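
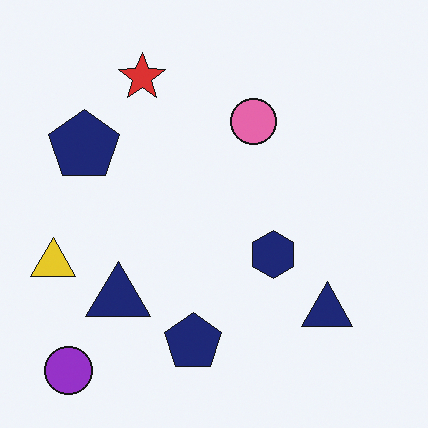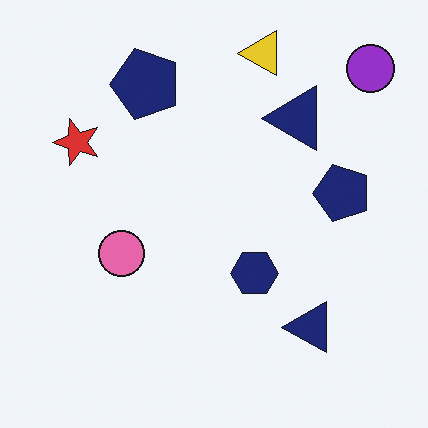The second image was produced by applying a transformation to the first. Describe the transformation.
It was transposed (reflected across the top-left ↔ bottom-right diagonal).

Shapes have swapped their row and column positions — what was in the top-right is now in the bottom-left — a diagonal reflection.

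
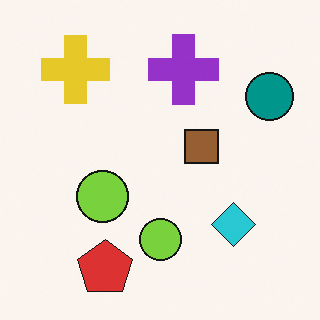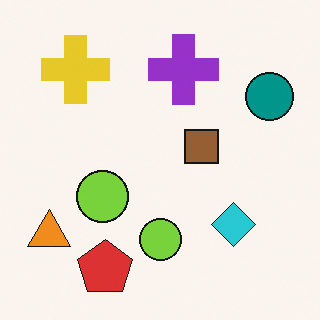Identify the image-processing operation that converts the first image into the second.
It was overlaid with an additional orange triangle.

An orange triangle appears in the second image that is absent from the first.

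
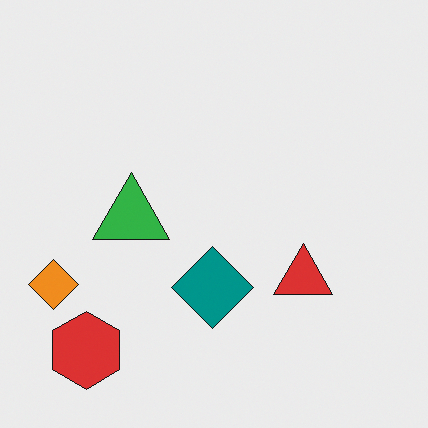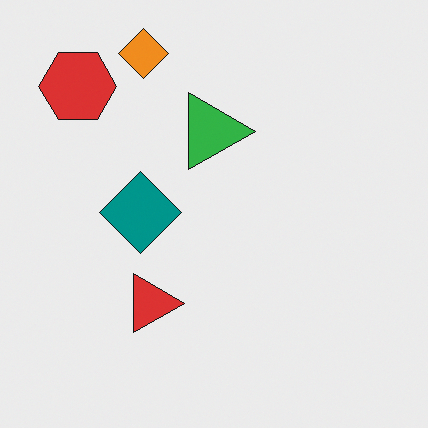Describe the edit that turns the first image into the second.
The transformation is: rotated 90° clockwise.

The red hexagon sits in the bottom-left of the first image and the top-left of the second — consistent with a whole-image 90° clockwise rotation.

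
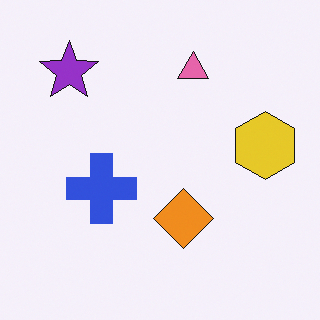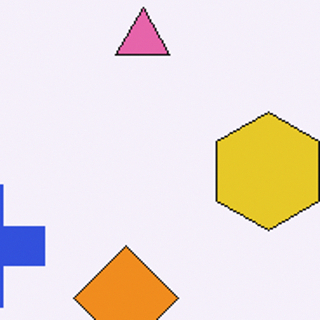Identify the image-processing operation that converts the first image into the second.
The transformation is: cropped tightly and scaled back up.

The visible shapes are larger and the field of view is narrower; shapes near the original edges may be partly or wholly outside the frame — a crop-and-rescale.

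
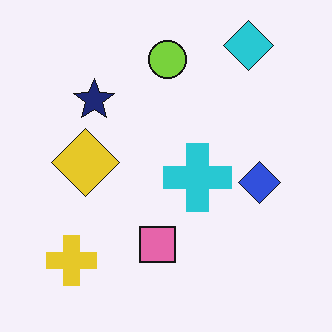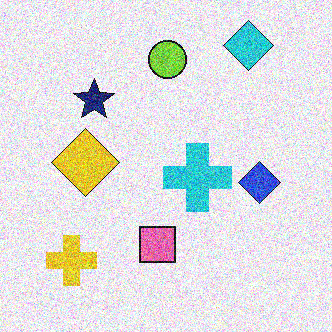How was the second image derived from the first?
It was degraded with a thick layer of grain.

Random speckle covers the whole image, including the flat background.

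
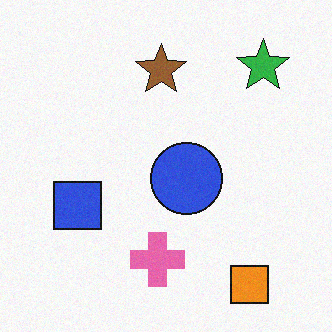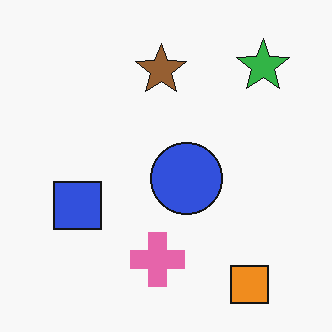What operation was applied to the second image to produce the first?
The image was degraded with a light layer of grain.

Random speckle covers the whole image, including the flat background.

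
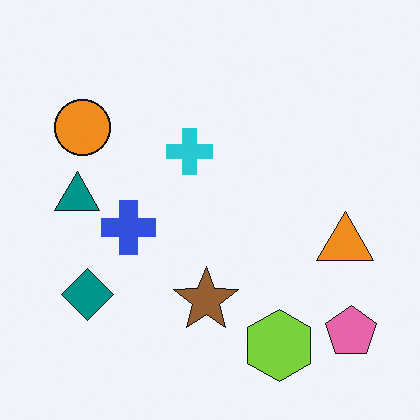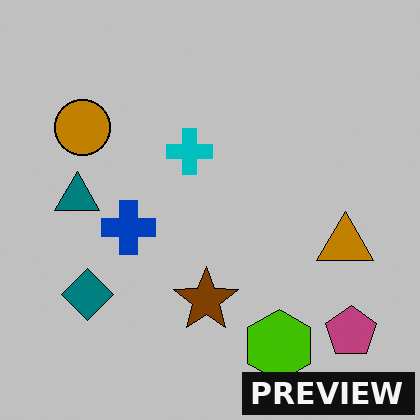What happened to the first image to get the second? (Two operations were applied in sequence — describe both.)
The image was aggressively posterized, then watermarked with the text "PREVIEW" in the lower-right corner.

Each flat color has snapped to a coarser quantized level — most visibly, the near-white background has dropped to a flat grey. A dark label reading "PREVIEW" appears in the lower-right corner.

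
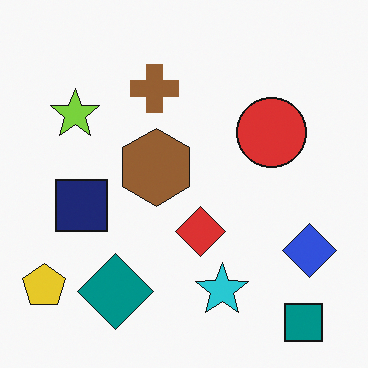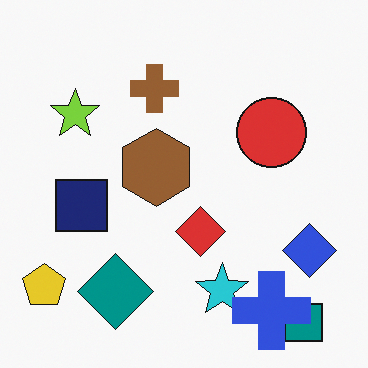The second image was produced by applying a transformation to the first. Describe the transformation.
The second image is the first overlaid with an additional blue cross.

A blue cross appears in the second image that is absent from the first.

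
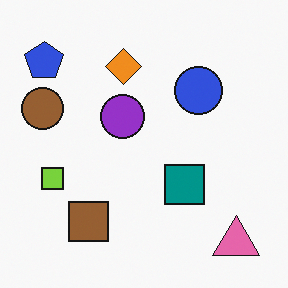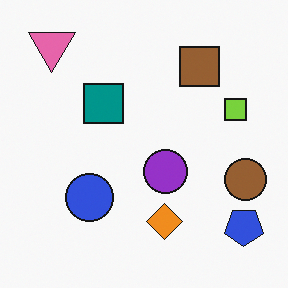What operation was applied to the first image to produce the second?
The image was rotated 180°.

The pink triangle sits in the bottom-right of the first image and the top-left of the second — consistent with a whole-image 180° rotation.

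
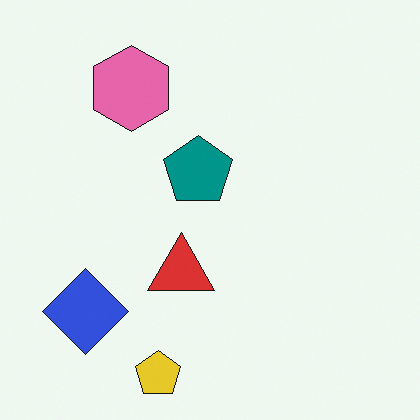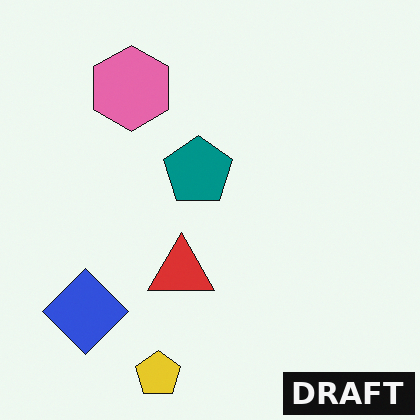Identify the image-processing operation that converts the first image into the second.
The transformation is: watermarked with the text "DRAFT" in the lower-right corner.

A dark label reading "DRAFT" appears in the lower-right corner.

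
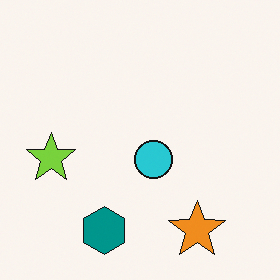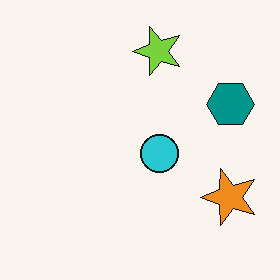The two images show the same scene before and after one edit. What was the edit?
The transformation is: transposed (reflected across the top-left ↔ bottom-right diagonal).

Shapes have swapped their row and column positions — what was in the top-right is now in the bottom-left — a diagonal reflection.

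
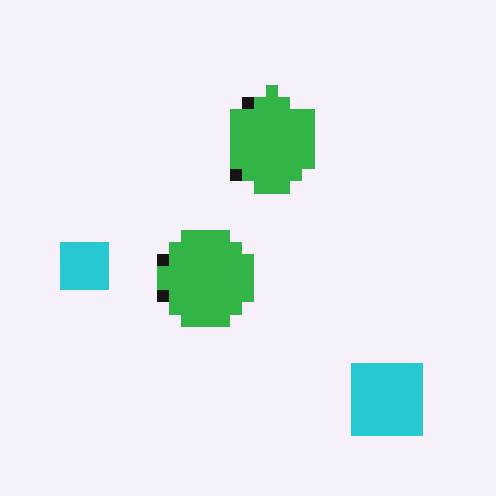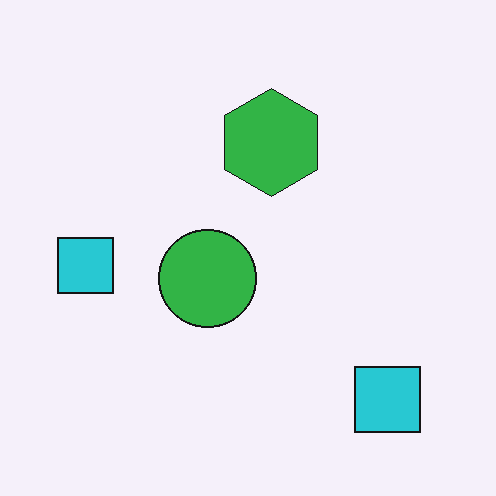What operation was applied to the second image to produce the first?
This is the original image coarsely pixelated.

Shapes are reduced to large square blocks; fine edges and outlines are lost — a downscale-then-upscale (mosaic) effect.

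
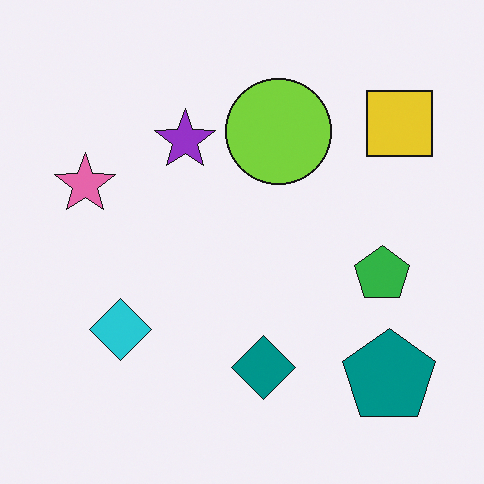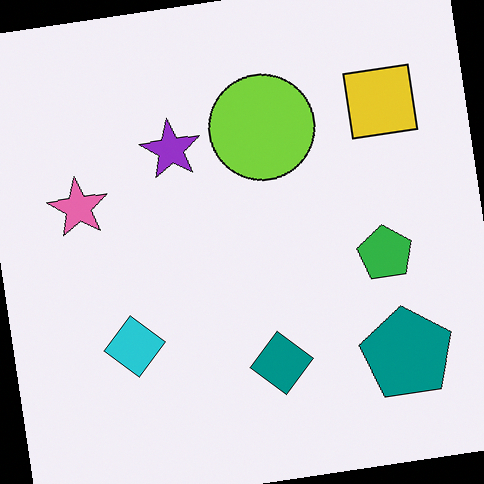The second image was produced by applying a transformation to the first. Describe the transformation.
It was rotated counter-clockwise by a slight angle.

Every shape is tilted by the same angle and the image corners show triangular fill wedges — a whole-image rotation by a non-right angle.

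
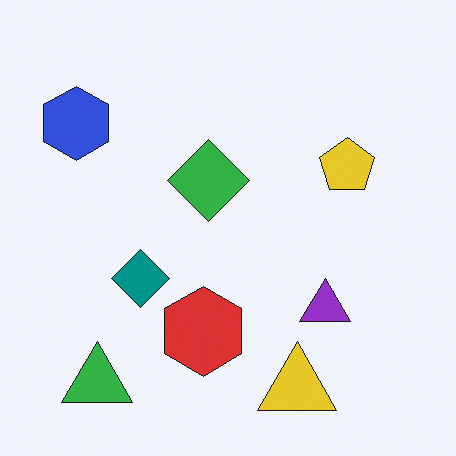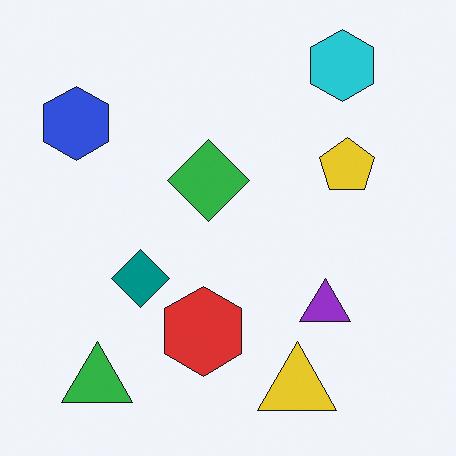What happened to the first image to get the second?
The second image is the first overlaid with an additional cyan hexagon.

A cyan hexagon appears in the second image that is absent from the first.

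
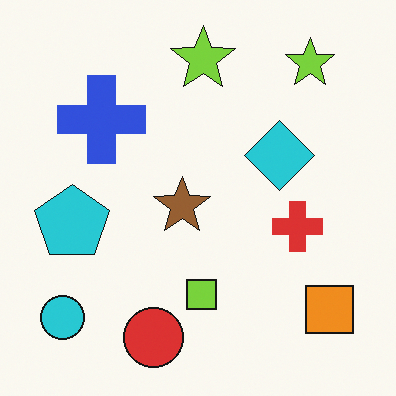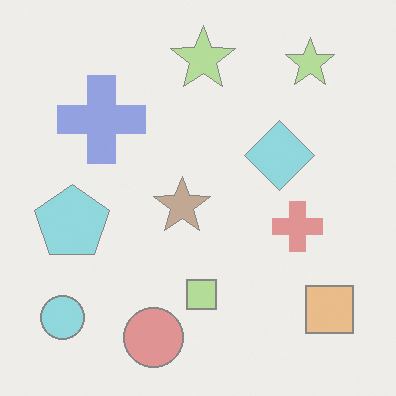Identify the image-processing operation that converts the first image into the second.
This is the original image washed out (contrast reduced).

Tones are pushed toward mid-grey across the whole image — a global contrast change.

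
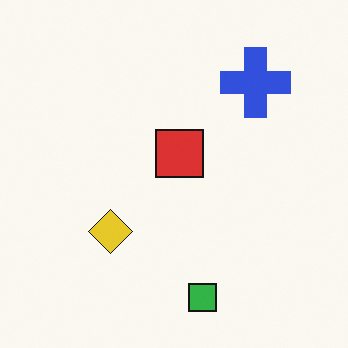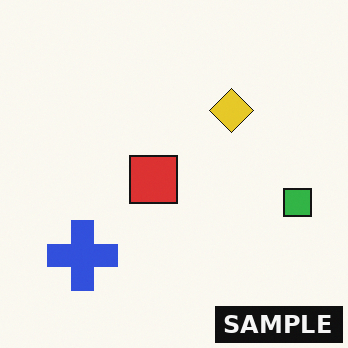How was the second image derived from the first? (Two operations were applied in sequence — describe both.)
The transformation is: transposed (reflected across the top-left ↔ bottom-right diagonal), then watermarked with the text "SAMPLE" in the lower-right corner.

Shapes have swapped their row and column positions — what was in the top-right is now in the bottom-left — a diagonal reflection. A dark label reading "SAMPLE" appears in the lower-right corner.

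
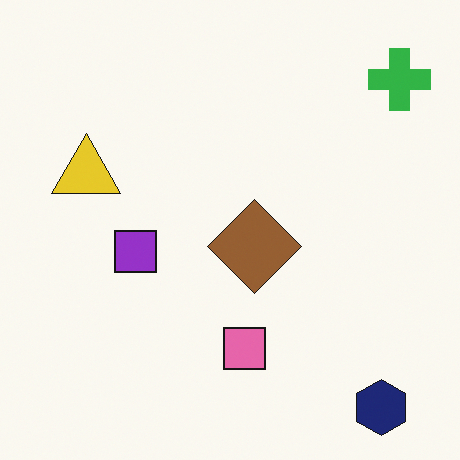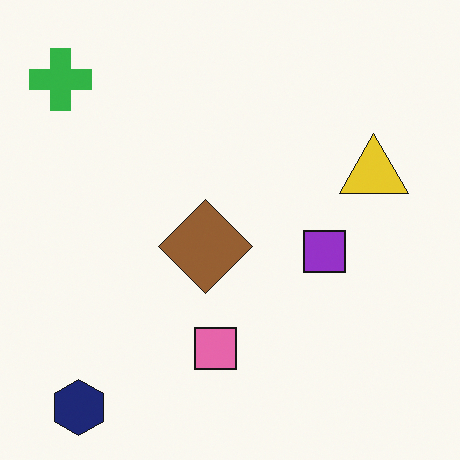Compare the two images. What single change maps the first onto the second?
The second image is the first flipped horizontally (left ↔ right).

The green cross is in the top-right of the first image and the top-left of the second — shapes on opposite sides of the vertical midline have swapped in a mirror flip.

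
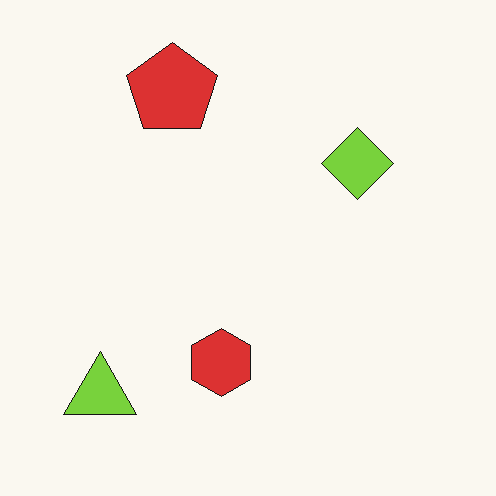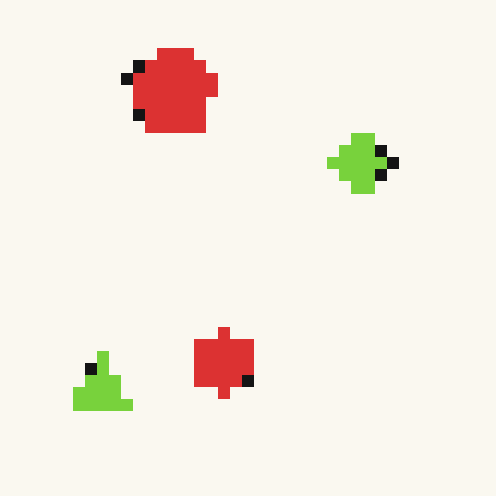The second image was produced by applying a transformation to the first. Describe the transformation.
The image was heavily pixelated into large blocks.

Shapes are reduced to large square blocks; fine edges and outlines are lost — a downscale-then-upscale (mosaic) effect.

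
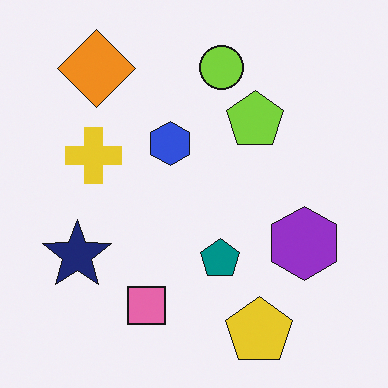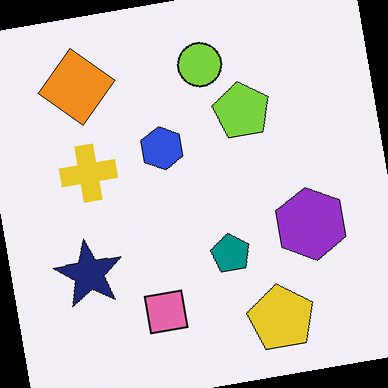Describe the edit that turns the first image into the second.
The transformation is: rotated counter-clockwise by a few degrees.

Every shape is tilted by the same angle and the image corners show triangular fill wedges — a whole-image rotation by a non-right angle.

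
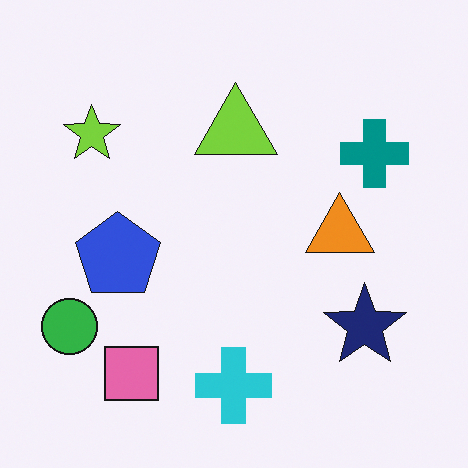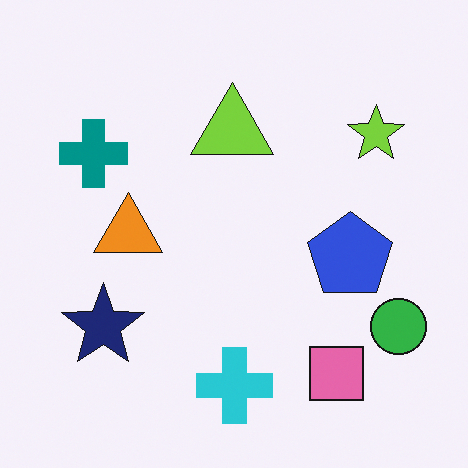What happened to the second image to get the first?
This is the original image flipped horizontally (left ↔ right).

The green circle is in the bottom-right of the second image and the bottom-left of the first — shapes on opposite sides of the vertical midline have swapped in a mirror flip.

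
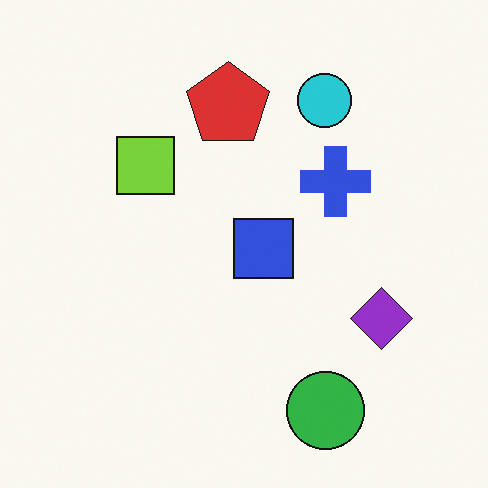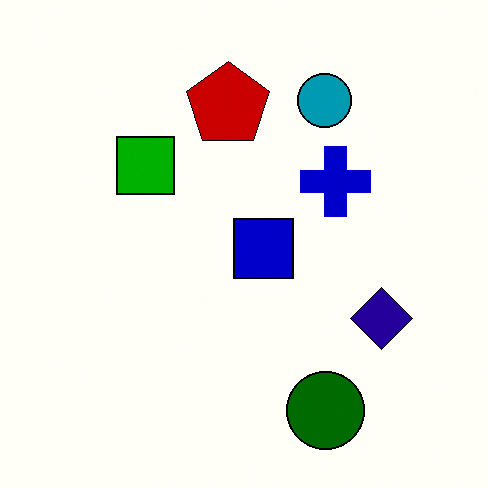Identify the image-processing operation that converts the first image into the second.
The image was boosted in contrast.

Tones are pushed away from mid-grey across the whole image — a global contrast change.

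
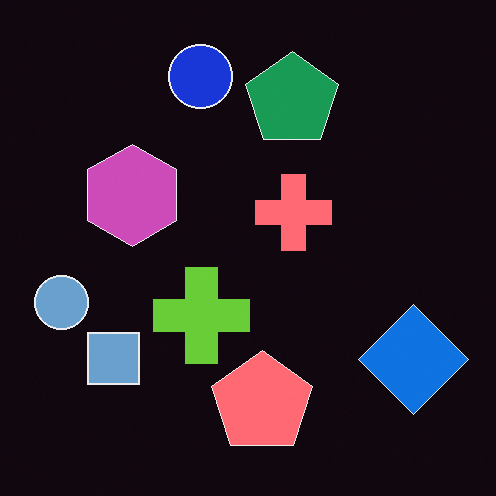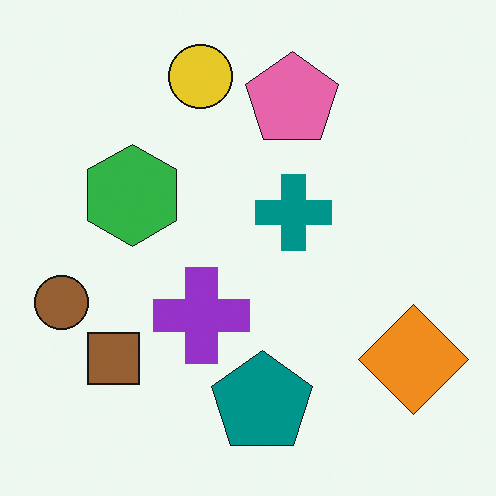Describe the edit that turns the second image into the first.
It was color-inverted (negative).

The light background has become dark and every shape's color is its complement — a photographic negative.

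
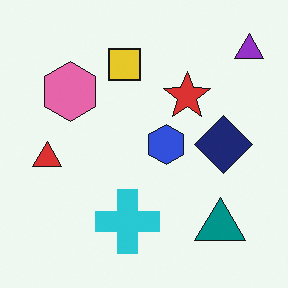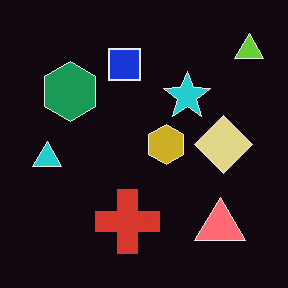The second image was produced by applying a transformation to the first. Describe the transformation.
The second image is the first color-inverted (negative).

The light background has become dark and every shape's color is its complement — a photographic negative.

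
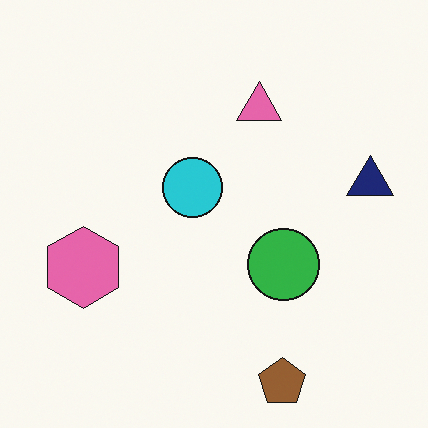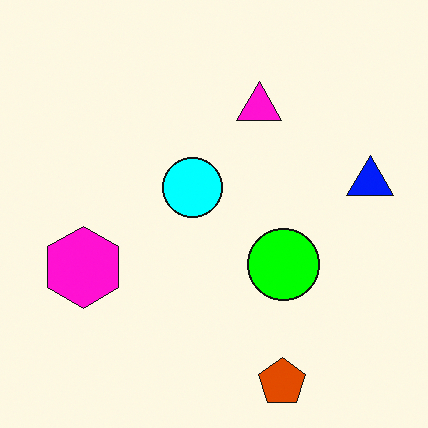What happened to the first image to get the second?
It was made much more vivid (saturation change).

All colors are more vivid — a global saturation change.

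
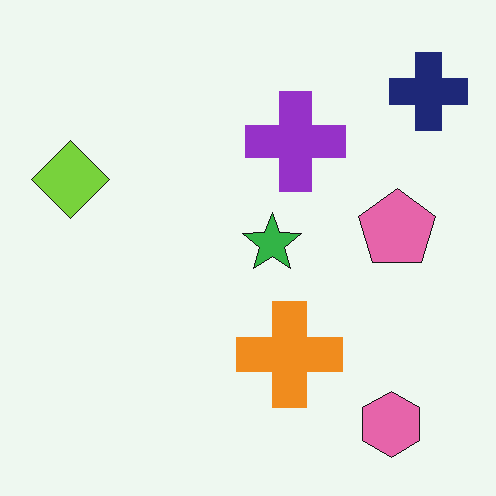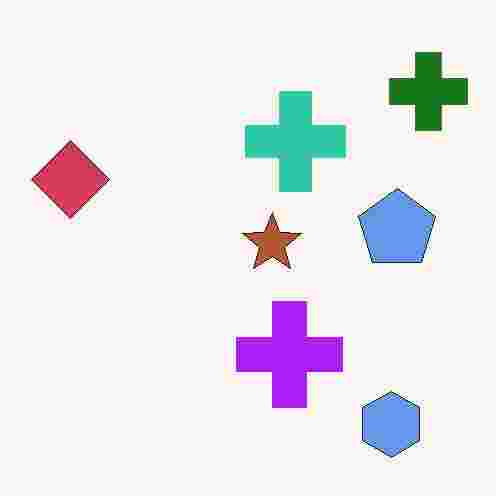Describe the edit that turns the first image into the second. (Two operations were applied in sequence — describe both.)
The image was hue-shifted through roughly half the color wheel, then degraded with heavy JPEG compression.

Every shape's color has rotated by the same amount around the hue wheel — a uniform hue shift. Blocky 8×8 compression artifacts appear around shape edges and the flat background shows ringing — characteristic JPEG degradation.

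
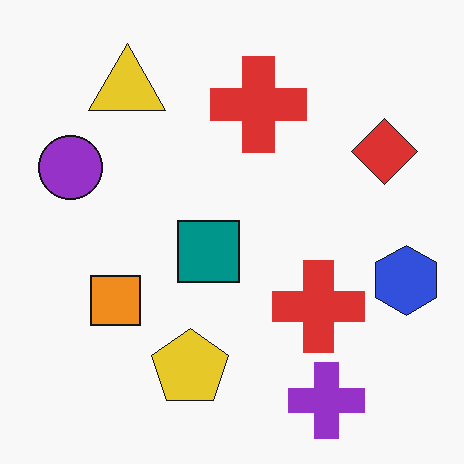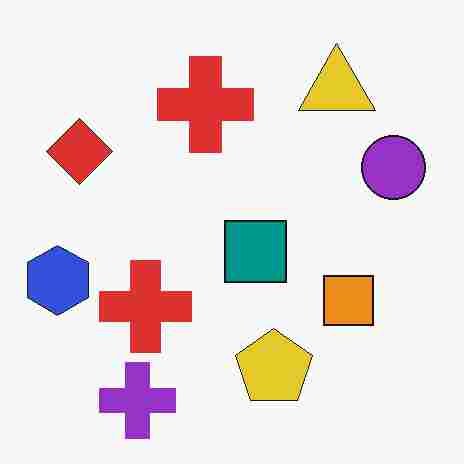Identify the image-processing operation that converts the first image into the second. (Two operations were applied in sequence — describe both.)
The transformation is: heavily JPEG-compressed with obvious blocking artifacts, then flipped horizontally (left ↔ right).

Blocky 8×8 compression artifacts appear around shape edges and the flat background shows ringing — characteristic JPEG degradation. The blue hexagon is in the right of the first image and the left of the second — shapes on opposite sides of the vertical midline have swapped in a mirror flip.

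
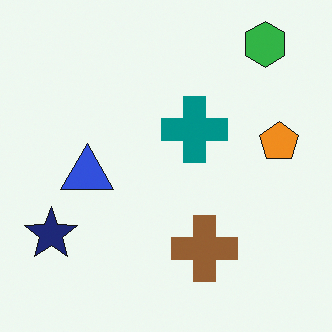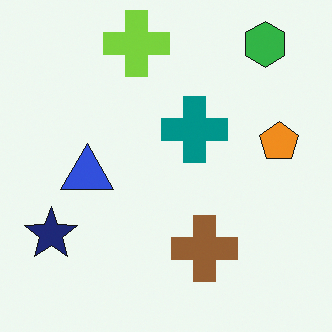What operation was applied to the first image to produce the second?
The image was overlaid with an additional lime cross.

A lime cross appears in the second image that is absent from the first.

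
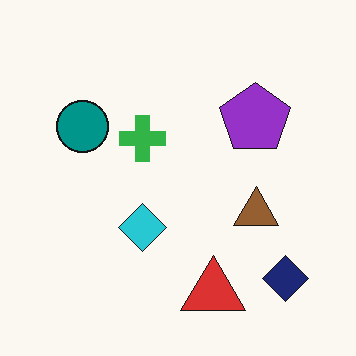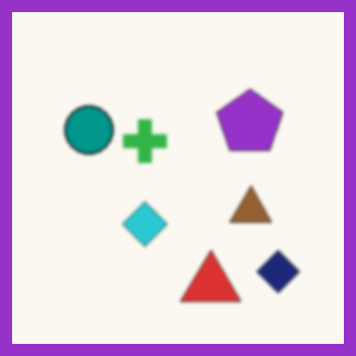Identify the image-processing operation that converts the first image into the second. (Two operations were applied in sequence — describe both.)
The transformation is: given a subtle gaussian blur, then framed with a purple border.

Shape edges and outlines are uniformly softened across the whole image. A solid purple frame runs around the edge of the second image, with the content slightly shrunk inside it.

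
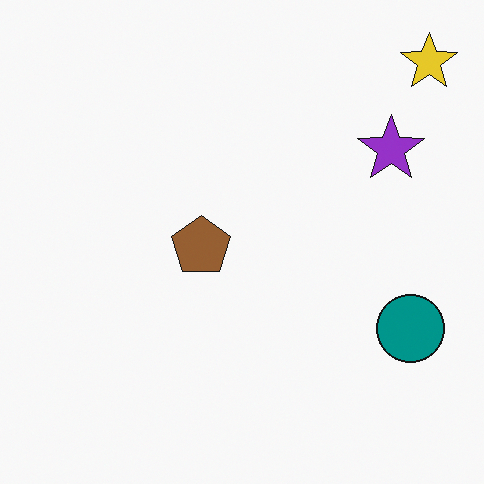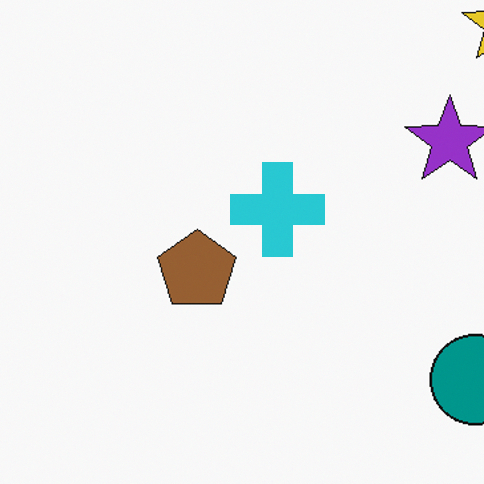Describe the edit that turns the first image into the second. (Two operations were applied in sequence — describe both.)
The transformation is: cropped to a modestly smaller region and rescaled, then overlaid with an additional cyan cross.

The visible shapes are larger and the field of view is narrower; shapes near the original edges may be partly or wholly outside the frame — a crop-and-rescale. A cyan cross appears in the second image that is absent from the first.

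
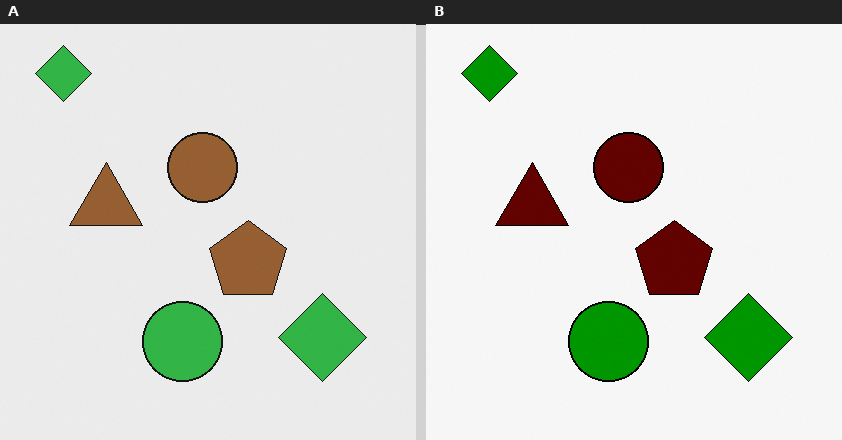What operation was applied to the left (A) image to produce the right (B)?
The transformation is: given much higher contrast.

Tones are pushed away from mid-grey across the whole image — a global contrast change.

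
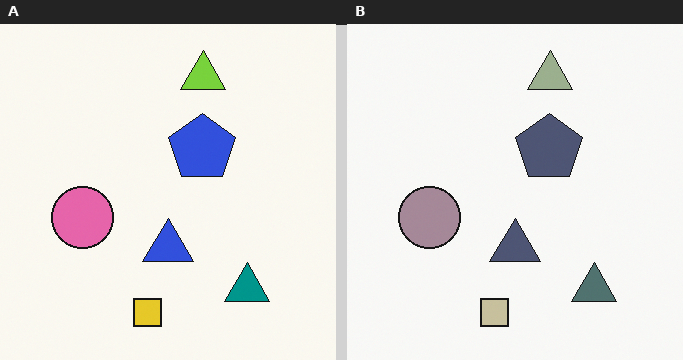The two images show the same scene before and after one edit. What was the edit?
The image was made much more muted (saturation change).

All colors are more muted and greyish — a global saturation change.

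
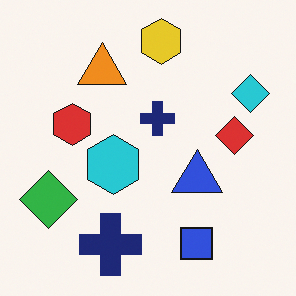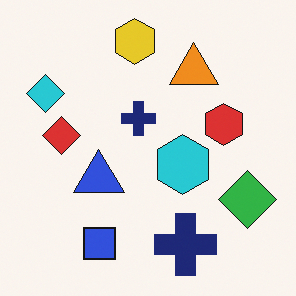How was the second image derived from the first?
The second image is the first flipped horizontally (left ↔ right).

The cyan diamond is in the top-right of the first image and the top-left of the second — shapes on opposite sides of the vertical midline have swapped in a mirror flip.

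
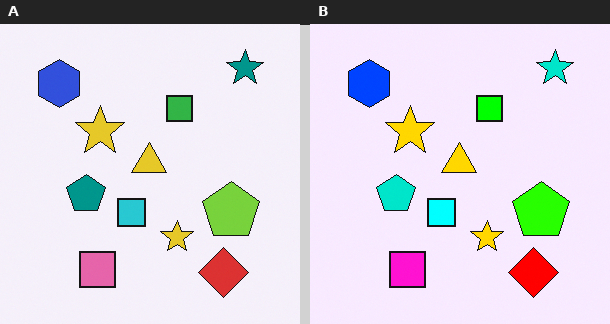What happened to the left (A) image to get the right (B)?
The right (B) image is the left (A) made much more vivid (saturation change).

All colors are more vivid — a global saturation change.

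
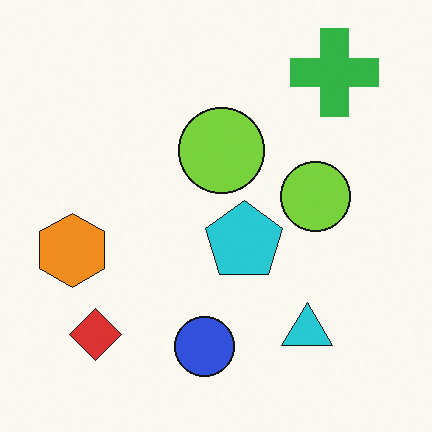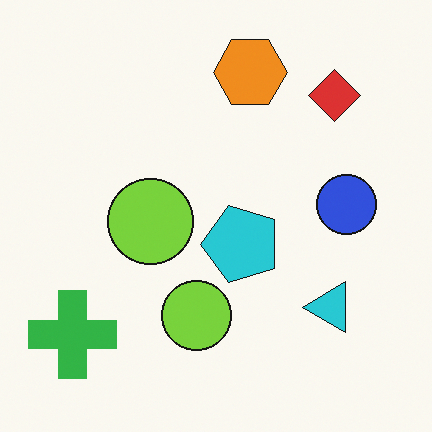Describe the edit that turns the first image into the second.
The transformation is: transposed (reflected across the top-left ↔ bottom-right diagonal).

Shapes have swapped their row and column positions — what was in the top-right is now in the bottom-left — a diagonal reflection.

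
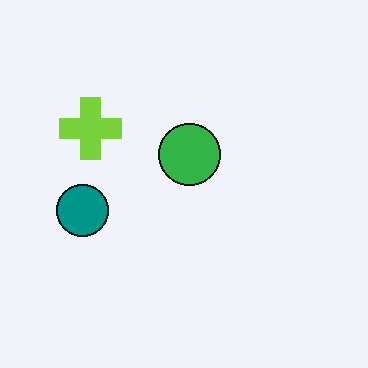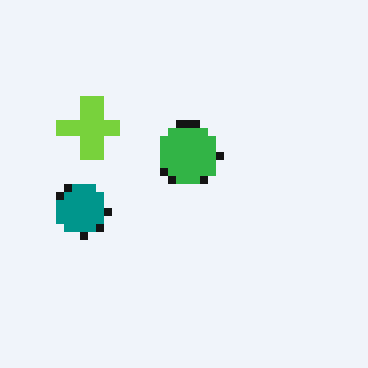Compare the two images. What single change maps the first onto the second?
The transformation is: moderately pixelated.

Shapes are reduced to large square blocks; fine edges and outlines are lost — a downscale-then-upscale (mosaic) effect.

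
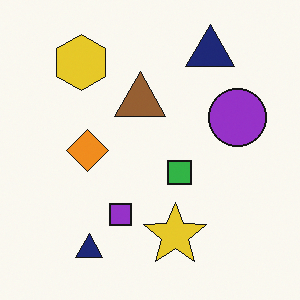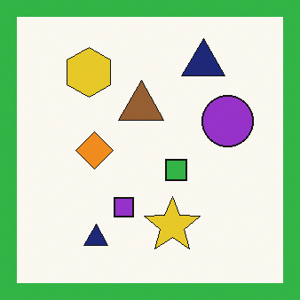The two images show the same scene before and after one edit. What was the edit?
The image was framed with a green border.

A solid green frame runs around the edge of the second image, with the content slightly shrunk inside it.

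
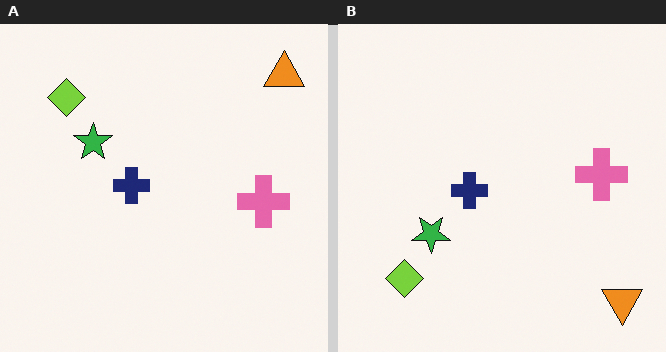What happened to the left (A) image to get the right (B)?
The image was flipped vertically (top ↔ bottom).

The orange triangle is in the top-right of the left (A) image and the bottom-right of the right (B) — shapes on opposite sides of the horizontal midline have swapped in a mirror flip.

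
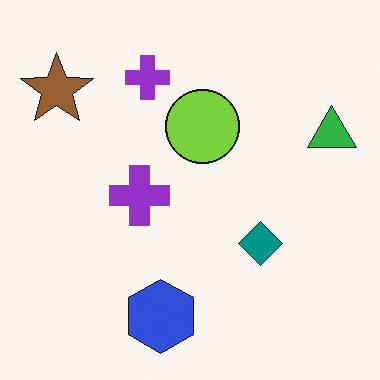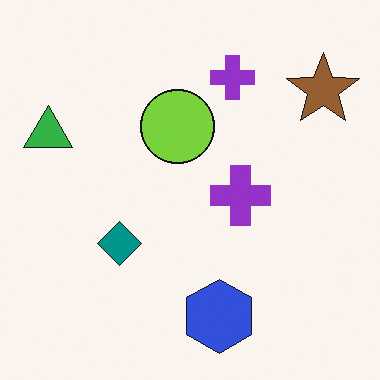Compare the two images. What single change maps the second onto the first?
The transformation is: flipped horizontally (left ↔ right).

The green triangle is in the left of the second image and the right of the first — shapes on opposite sides of the vertical midline have swapped in a mirror flip.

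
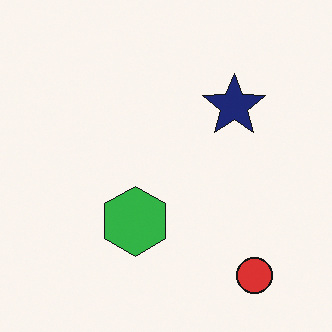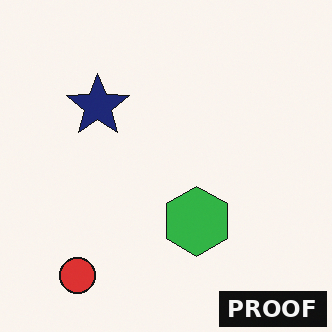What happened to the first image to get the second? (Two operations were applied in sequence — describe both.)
This is the original image flipped horizontally (left ↔ right), then watermarked with the text "PROOF" in the lower-right corner.

The red circle is in the bottom-right of the first image and the bottom-left of the second — shapes on opposite sides of the vertical midline have swapped in a mirror flip. A dark label reading "PROOF" appears in the lower-right corner.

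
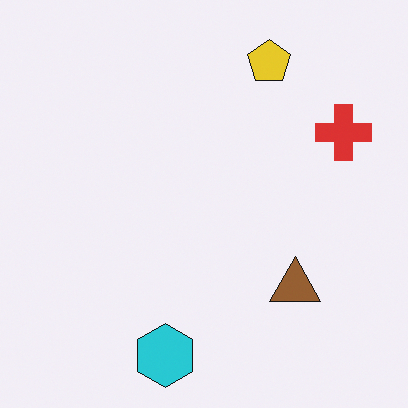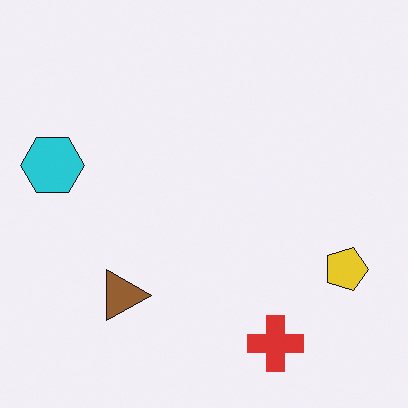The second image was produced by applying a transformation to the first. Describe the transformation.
Rotated 90° clockwise.

The red cross sits in the top-right of the first image and the bottom-right of the second — consistent with a whole-image 90° clockwise rotation.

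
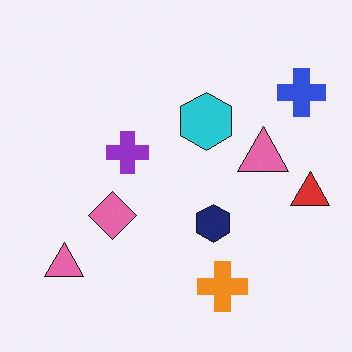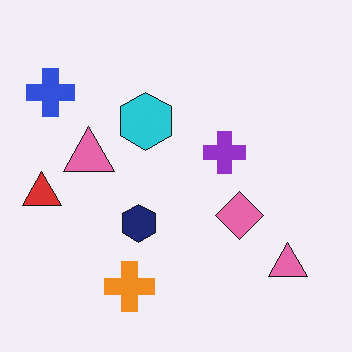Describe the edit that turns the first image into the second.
Flipped horizontally (left ↔ right).

The red triangle is in the right of the first image and the left of the second — shapes on opposite sides of the vertical midline have swapped in a mirror flip.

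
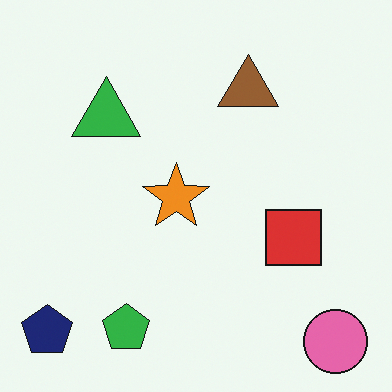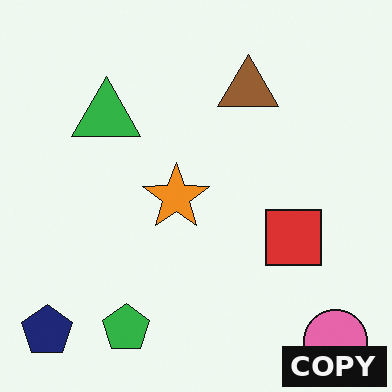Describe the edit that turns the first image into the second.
The transformation is: watermarked with the text "COPY" in the lower-right corner.

A dark label reading "COPY" appears in the lower-right corner.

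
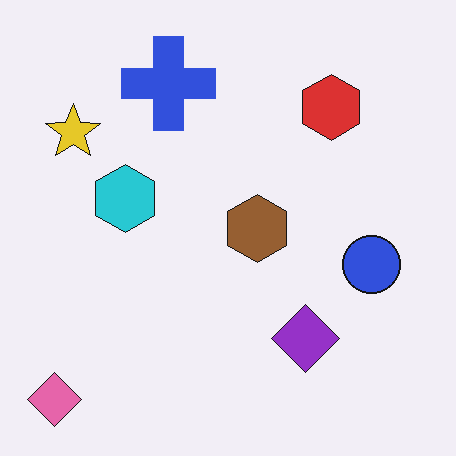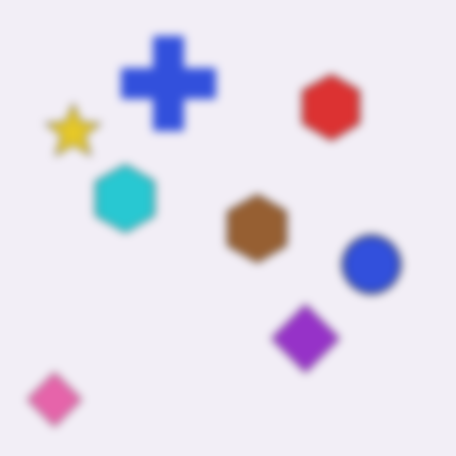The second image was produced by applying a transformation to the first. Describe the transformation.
Noticeably gaussian-blurred.

Shape edges and outlines are uniformly softened across the whole image.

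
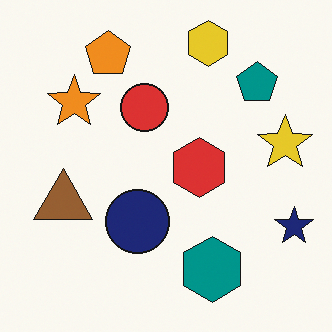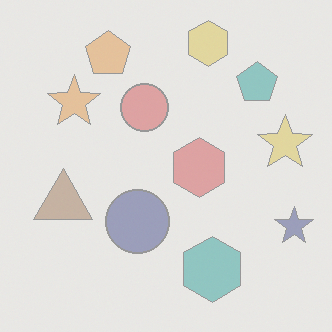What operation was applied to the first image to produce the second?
The second image is the first given much lower contrast.

Tones are pushed toward mid-grey across the whole image — a global contrast change.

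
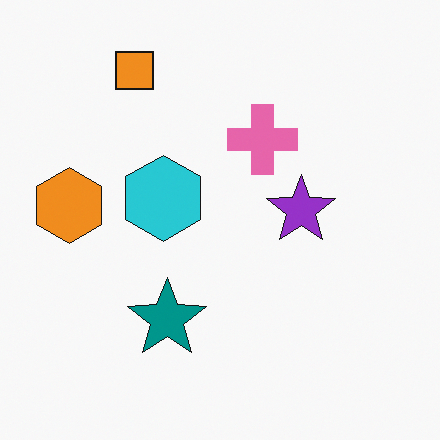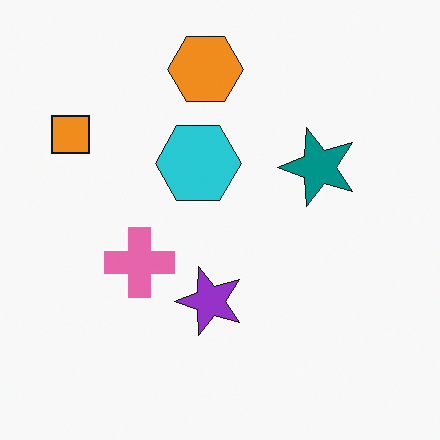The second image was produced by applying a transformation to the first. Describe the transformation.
The image was transposed (reflected across the top-left ↔ bottom-right diagonal).

Shapes have swapped their row and column positions — what was in the top-right is now in the bottom-left — a diagonal reflection.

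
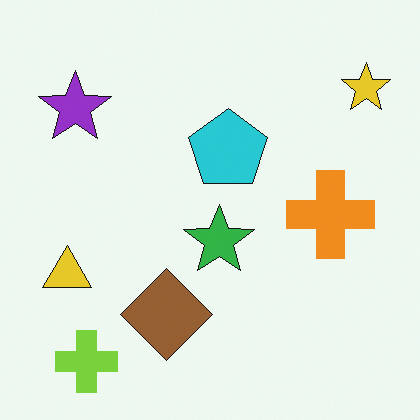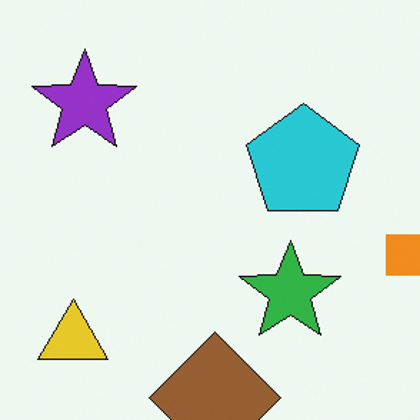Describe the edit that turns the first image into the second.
The image was cropped slightly and scaled back up.

The visible shapes are larger and the field of view is narrower; shapes near the original edges may be partly or wholly outside the frame — a crop-and-rescale.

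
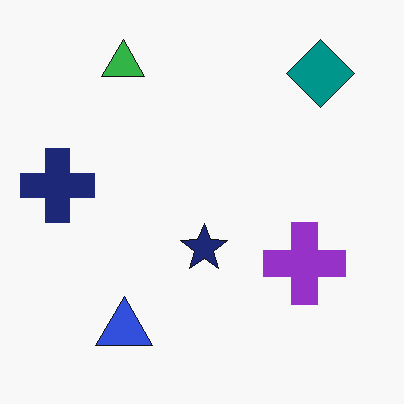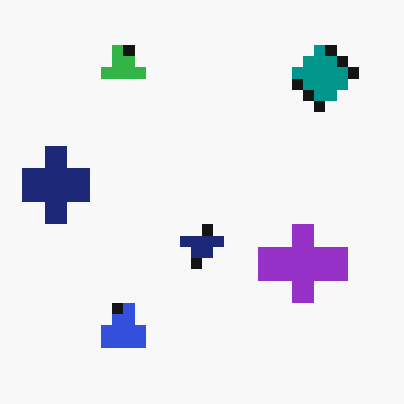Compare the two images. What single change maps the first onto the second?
The transformation is: heavily pixelated into large blocks.

Shapes are reduced to large square blocks; fine edges and outlines are lost — a downscale-then-upscale (mosaic) effect.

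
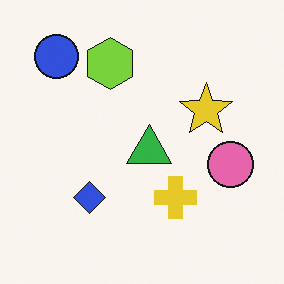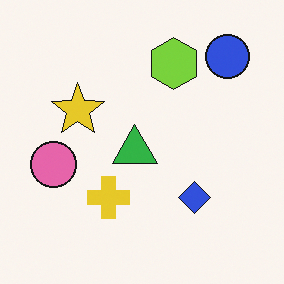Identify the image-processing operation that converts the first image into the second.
Flipped horizontally (left ↔ right).

The pink circle is in the right of the first image and the left of the second — shapes on opposite sides of the vertical midline have swapped in a mirror flip.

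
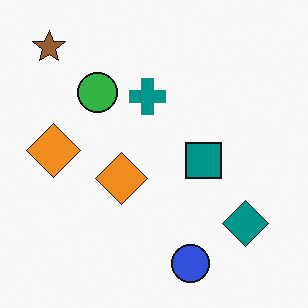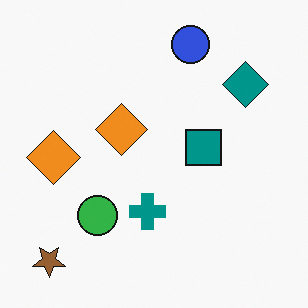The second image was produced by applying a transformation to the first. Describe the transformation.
This is the original image flipped vertically (top ↔ bottom).

The blue circle is in the bottom of the first image and the top of the second — shapes on opposite sides of the horizontal midline have swapped in a mirror flip.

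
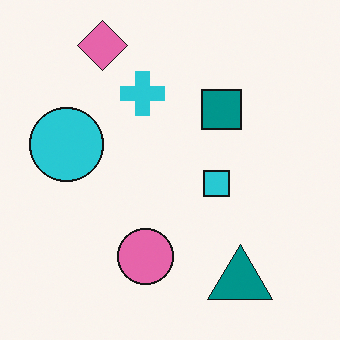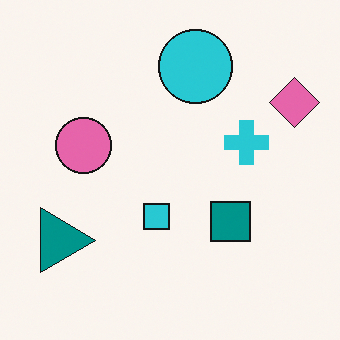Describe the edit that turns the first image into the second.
Rotated 90° clockwise.

The pink diamond sits in the top-left of the first image and the top-right of the second — consistent with a whole-image 90° clockwise rotation.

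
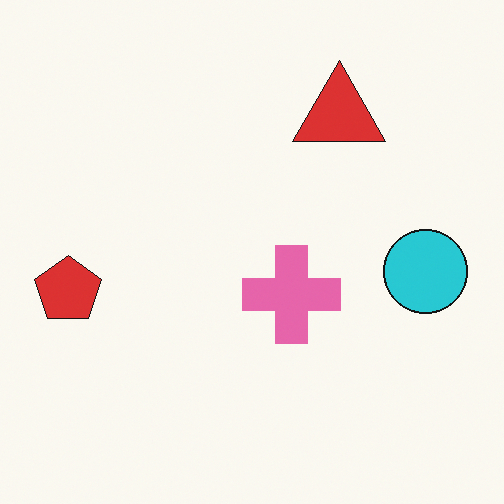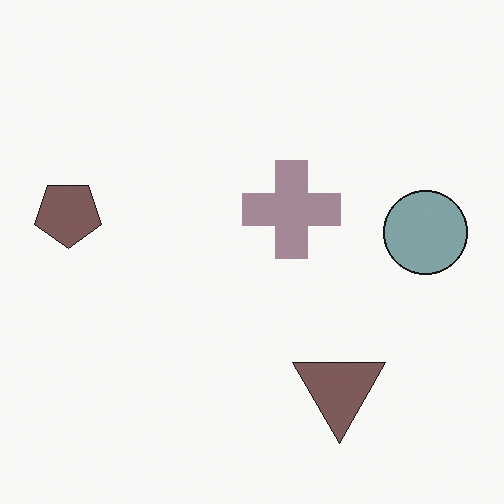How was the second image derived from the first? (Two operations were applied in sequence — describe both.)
This is the original image flipped vertically (top ↔ bottom), then heavily desaturated.

The red triangle is in the top-right of the first image and the bottom-right of the second — shapes on opposite sides of the horizontal midline have swapped in a mirror flip. All colors are more muted and greyish — a global saturation change.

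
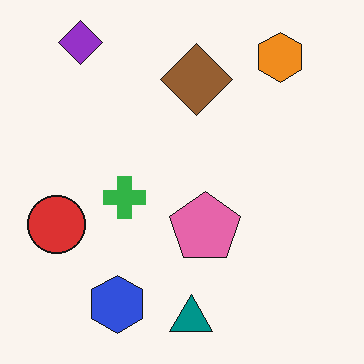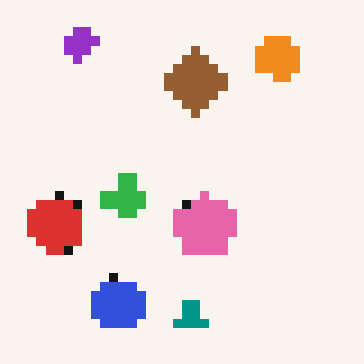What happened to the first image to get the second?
The image was coarsely pixelated.

Shapes are reduced to large square blocks; fine edges and outlines are lost — a downscale-then-upscale (mosaic) effect.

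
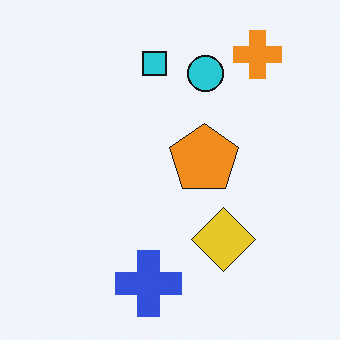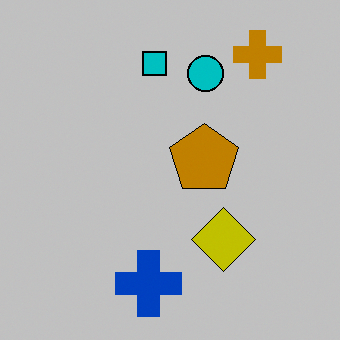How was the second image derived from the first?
Aggressively posterized.

Each flat color has snapped to a coarser quantized level — most visibly, the near-white background has dropped to a flat grey.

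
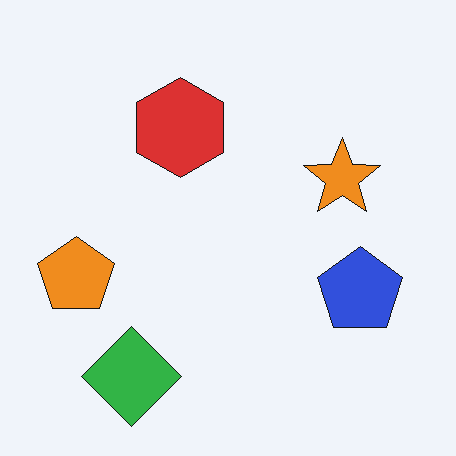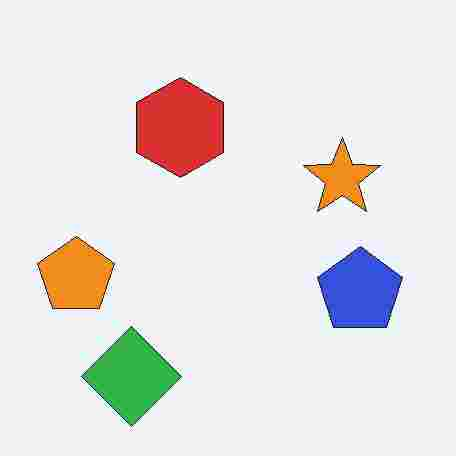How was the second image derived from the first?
The image was degraded with heavy JPEG compression.

Blocky 8×8 compression artifacts appear around shape edges and the flat background shows ringing — characteristic JPEG degradation.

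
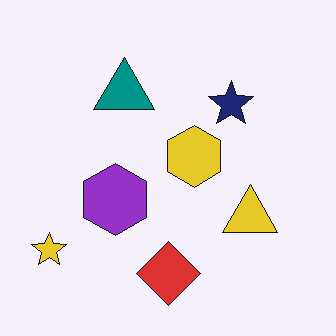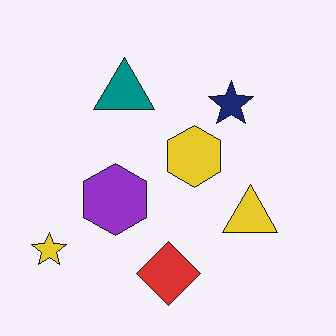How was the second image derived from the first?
The image was JPEG-compressed with visible artifacts.

Blocky 8×8 compression artifacts appear around shape edges and the flat background shows ringing — characteristic JPEG degradation.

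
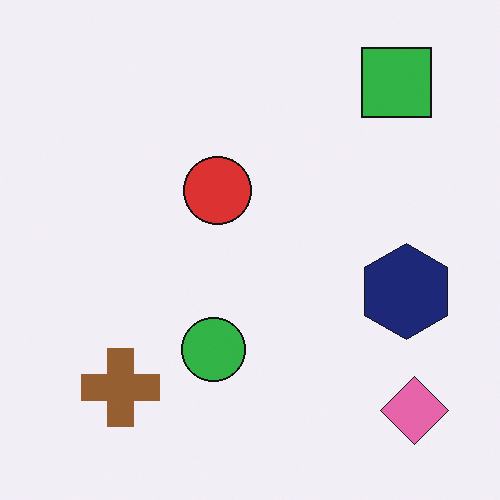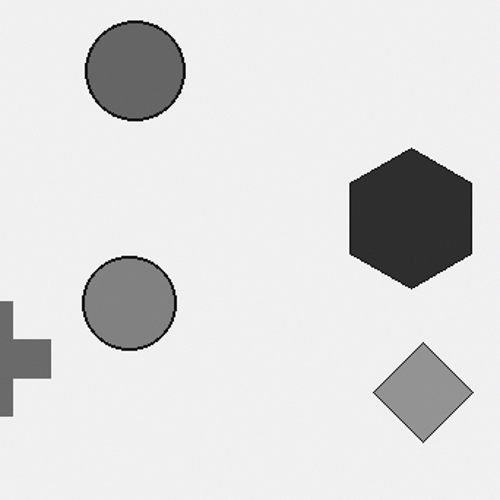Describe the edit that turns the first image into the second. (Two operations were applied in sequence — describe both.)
It was converted to grayscale, then cropped slightly and scaled back up.

All color is removed — every shape is now a shade of grey. The visible shapes are larger and the field of view is narrower; shapes near the original edges may be partly or wholly outside the frame — a crop-and-rescale.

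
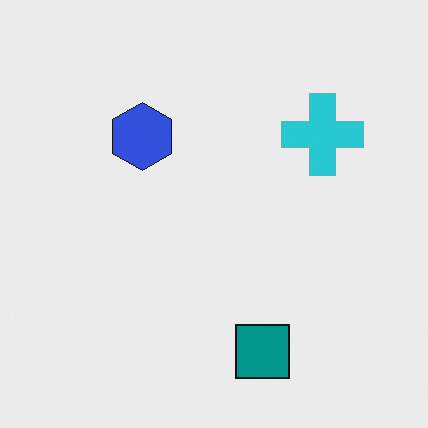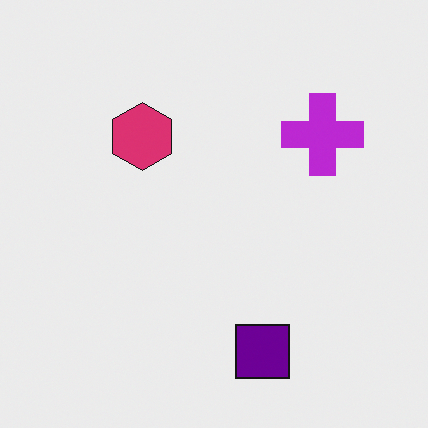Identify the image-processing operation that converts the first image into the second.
The transformation is: hue-shifted by a moderate amount.

Every shape's color has rotated by the same amount around the hue wheel — a uniform hue shift.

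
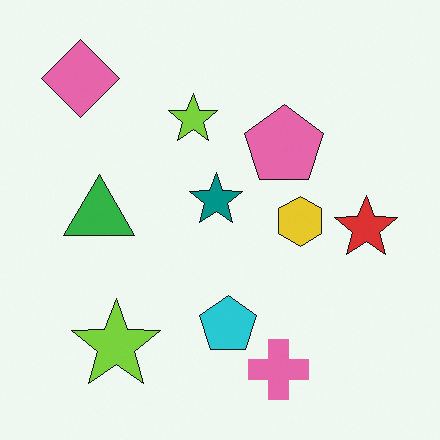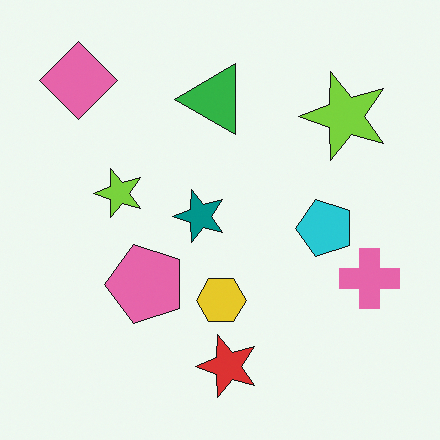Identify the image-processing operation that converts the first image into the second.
It was transposed (reflected across the top-left ↔ bottom-right diagonal).

Shapes have swapped their row and column positions — what was in the top-right is now in the bottom-left — a diagonal reflection.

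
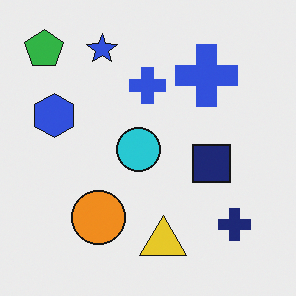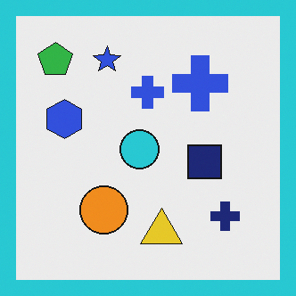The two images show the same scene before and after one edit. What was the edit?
Framed with a cyan border.

A solid cyan frame runs around the edge of the second image, with the content slightly shrunk inside it.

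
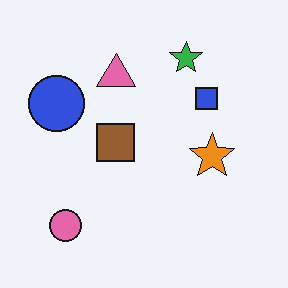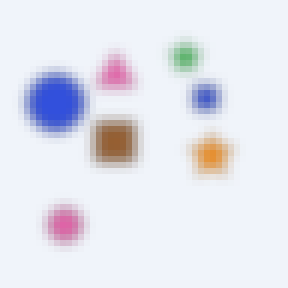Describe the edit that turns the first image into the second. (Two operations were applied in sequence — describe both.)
The second image is the first heavily blurred, then pixelated into visible square blocks.

Shape edges and outlines are uniformly softened across the whole image. Shapes are reduced to large square blocks; fine edges and outlines are lost — a downscale-then-upscale (mosaic) effect.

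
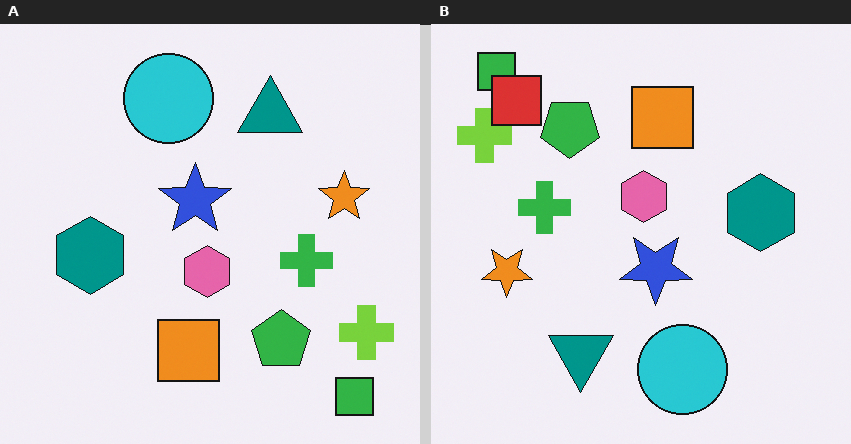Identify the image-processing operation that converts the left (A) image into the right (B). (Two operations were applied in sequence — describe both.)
It was rotated 180°, then overlaid with an additional red square.

The green square sits in the bottom-right of the left (A) image and the top-left of the right (B) — consistent with a whole-image 180° rotation. A red square appears in the right (B) image that is absent from the left (A).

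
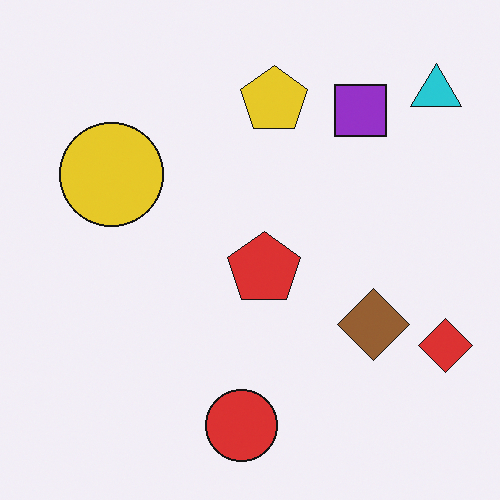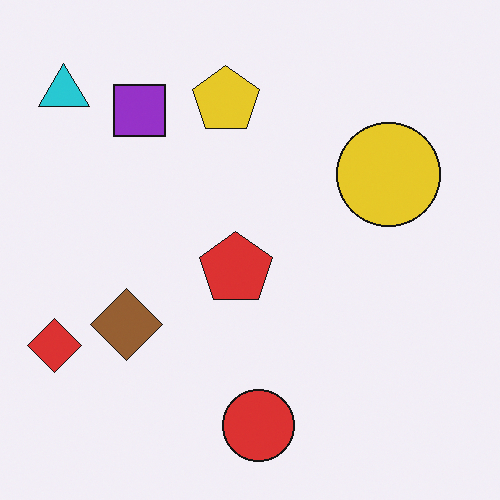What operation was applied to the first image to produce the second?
The image was flipped horizontally (left ↔ right).

The red diamond is in the bottom-right of the first image and the bottom-left of the second — shapes on opposite sides of the vertical midline have swapped in a mirror flip.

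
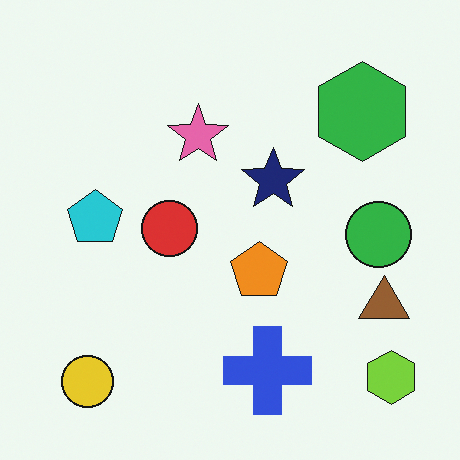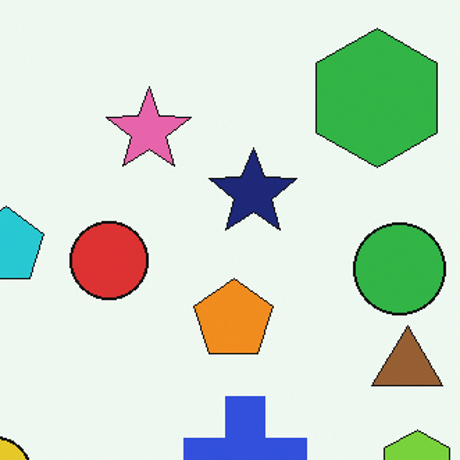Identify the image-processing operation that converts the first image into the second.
The transformation is: cropped to a modestly smaller region and rescaled.

The visible shapes are larger and the field of view is narrower; shapes near the original edges may be partly or wholly outside the frame — a crop-and-rescale.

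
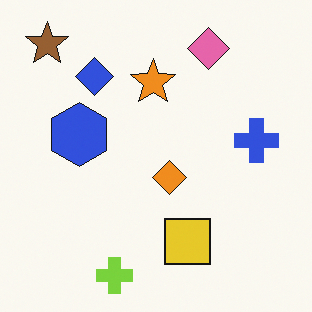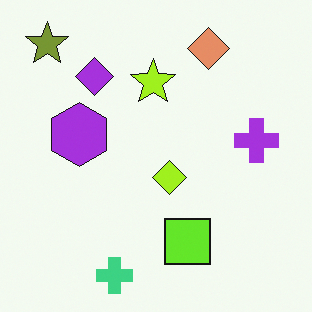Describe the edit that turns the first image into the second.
The transformation is: hue-shifted slightly.

Every shape's color has rotated by the same amount around the hue wheel — a uniform hue shift.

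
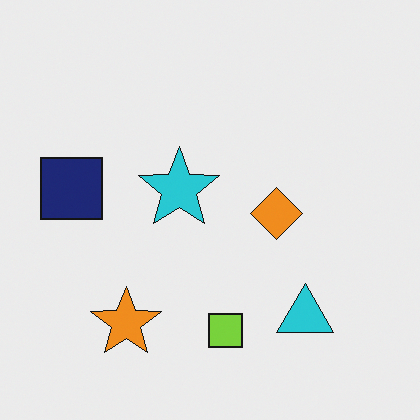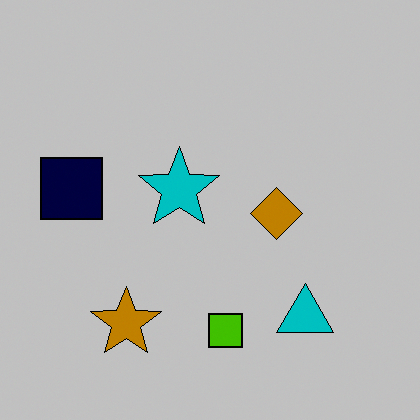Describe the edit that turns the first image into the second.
The image was heavily posterized to just a handful of flat colors.

Each flat color has snapped to a coarser quantized level — most visibly, the near-white background has dropped to a flat grey.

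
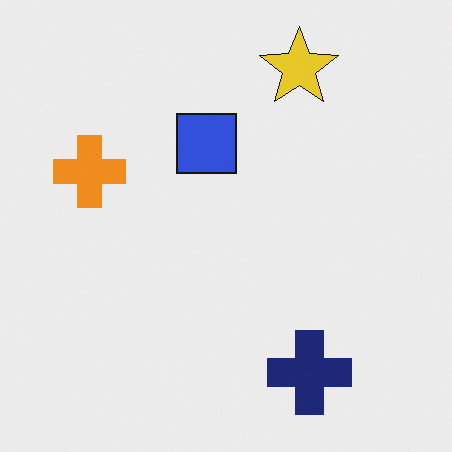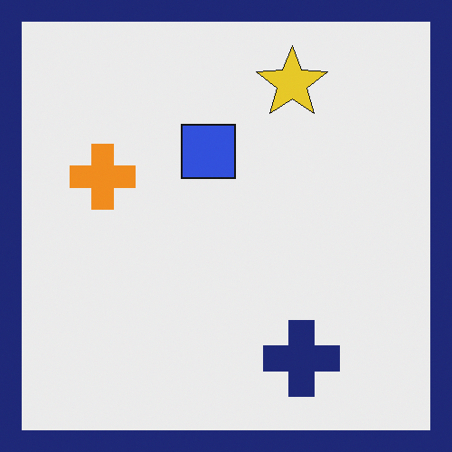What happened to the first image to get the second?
The second image is the first framed with a navy border.

A solid navy frame runs around the edge of the second image, with the content slightly shrunk inside it.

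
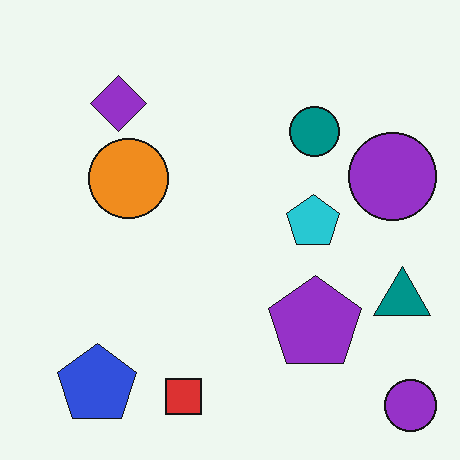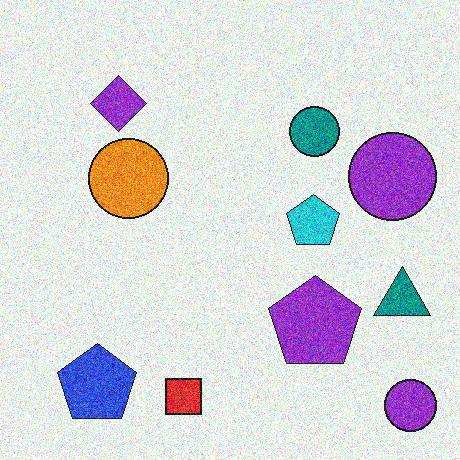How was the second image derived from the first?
The image was degraded with strong gaussian noise.

Random speckle covers the whole image, including the flat background.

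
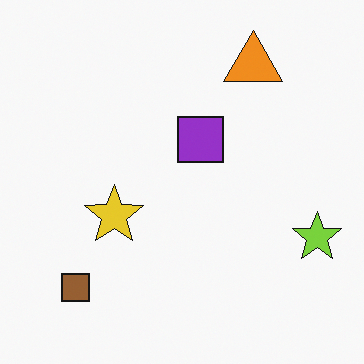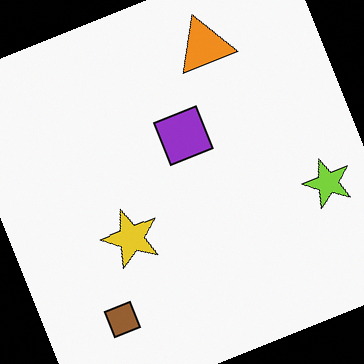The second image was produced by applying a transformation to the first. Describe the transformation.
It was rotated counter-clockwise by a clearly visible amount.

Every shape is tilted by the same angle and the image corners show triangular fill wedges — a whole-image rotation by a non-right angle.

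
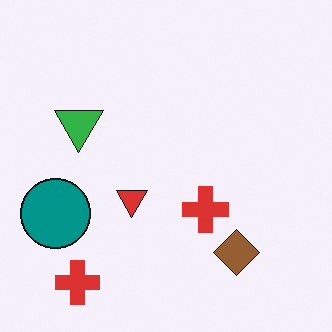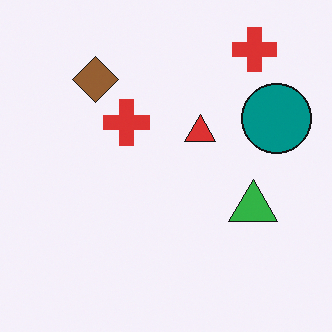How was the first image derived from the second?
The first image is the second rotated 180°.

The teal circle sits in the right of the second image and the left of the first — consistent with a whole-image 180° rotation.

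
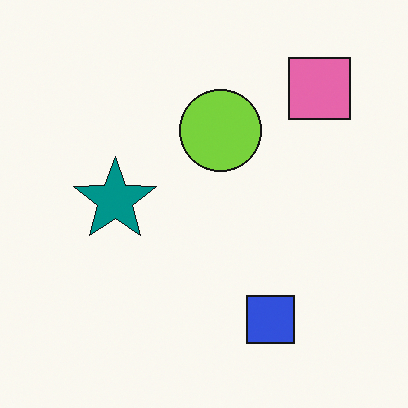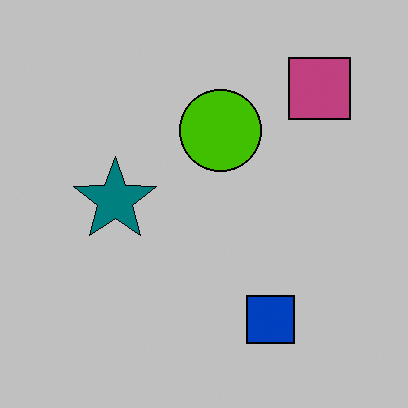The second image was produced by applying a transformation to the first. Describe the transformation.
The image was aggressively posterized.

Each flat color has snapped to a coarser quantized level — most visibly, the near-white background has dropped to a flat grey.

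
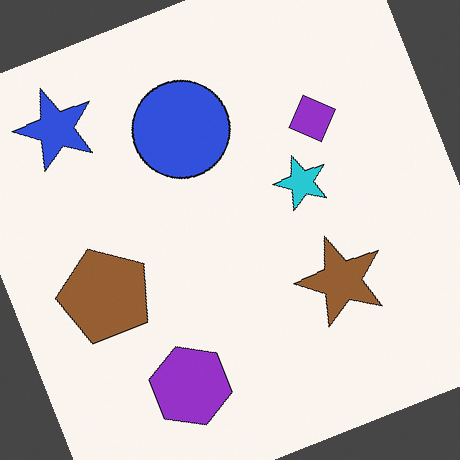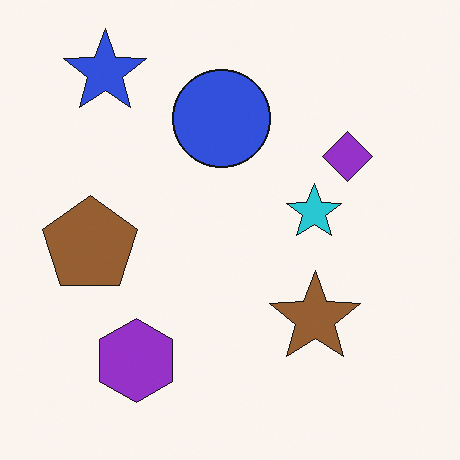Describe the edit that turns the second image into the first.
The image was rotated counter-clockwise by a moderate amount.

Every shape is tilted by the same angle and the image corners show triangular fill wedges — a whole-image rotation by a non-right angle.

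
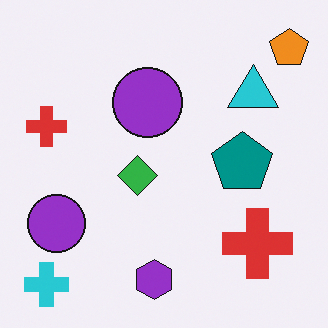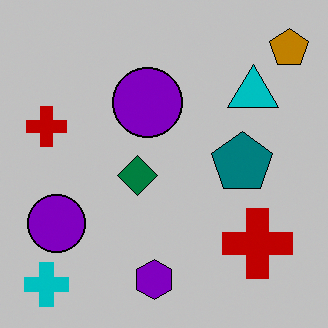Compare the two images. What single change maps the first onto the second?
It was heavily posterized to just a handful of flat colors.

Each flat color has snapped to a coarser quantized level — most visibly, the near-white background has dropped to a flat grey.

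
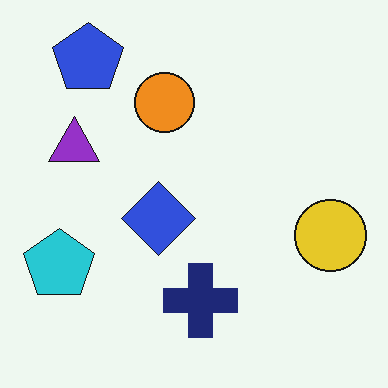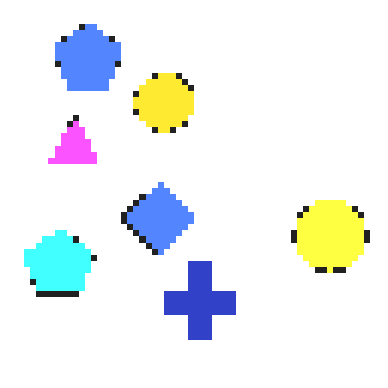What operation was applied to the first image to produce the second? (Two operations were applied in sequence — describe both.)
This is the original image pixelated into visible square blocks, then substantially brightened.

Shapes are reduced to large square blocks; fine edges and outlines are lost — a downscale-then-upscale (mosaic) effect. Every pixel — background and shapes alike — is uniformly brightened.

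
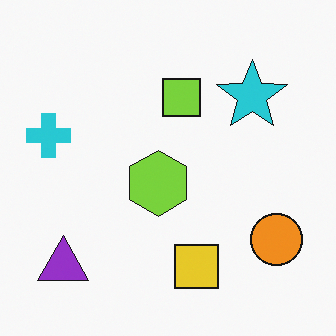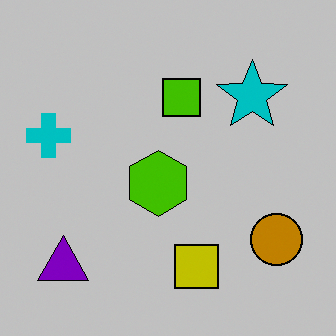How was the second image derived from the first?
The image was heavily posterized to just a handful of flat colors.

Each flat color has snapped to a coarser quantized level — most visibly, the near-white background has dropped to a flat grey.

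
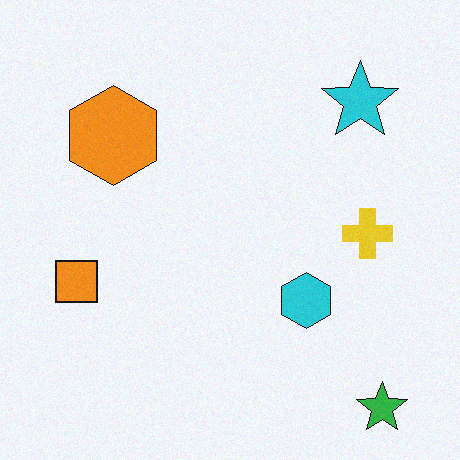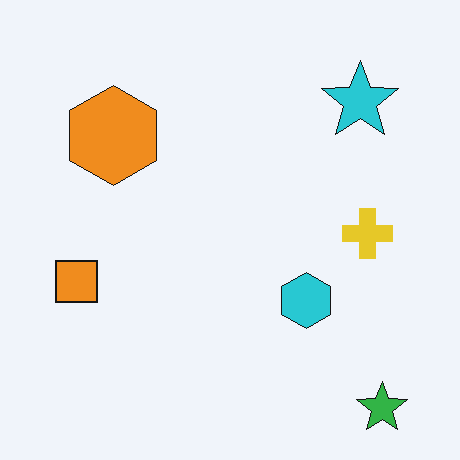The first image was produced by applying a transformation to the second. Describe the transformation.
The image was degraded with light additive noise.

Random speckle covers the whole image, including the flat background.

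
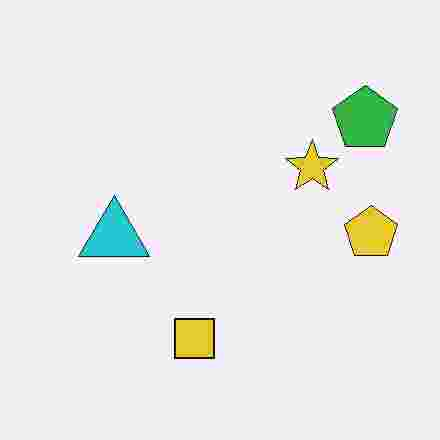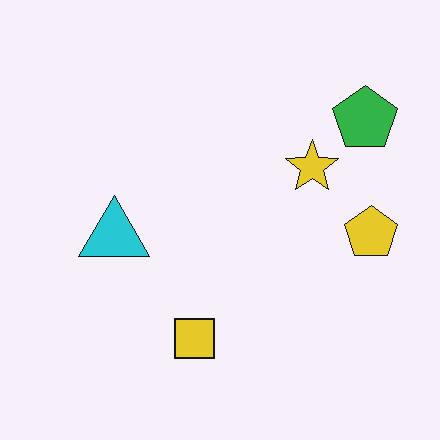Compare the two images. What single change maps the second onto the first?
The image was heavily JPEG-compressed with obvious blocking artifacts.

Blocky 8×8 compression artifacts appear around shape edges and the flat background shows ringing — characteristic JPEG degradation.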